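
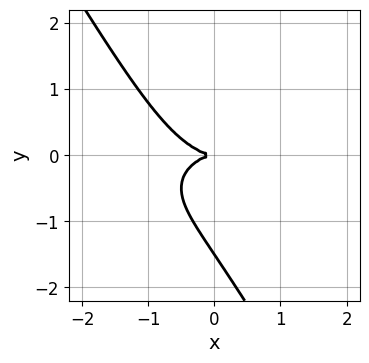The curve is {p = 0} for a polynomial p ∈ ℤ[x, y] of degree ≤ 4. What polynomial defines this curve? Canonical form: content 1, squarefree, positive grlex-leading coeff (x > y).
1. Degree: the shape is more complex than any degree-2 curve, so deg p = 3.
2. Observable constraints: it crosses the x-axis at the gridline x = 0; it meets the y-axis at y = 0 (among the integer gridlines).
3. Assembling these constraints gives the stated polynomial.

x^3 + 3*x*y^2 + 2*y^3 + 3*y^2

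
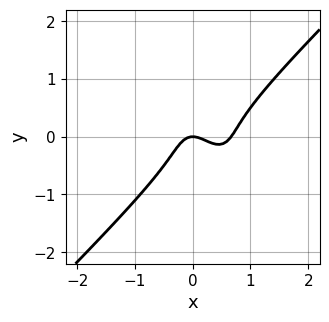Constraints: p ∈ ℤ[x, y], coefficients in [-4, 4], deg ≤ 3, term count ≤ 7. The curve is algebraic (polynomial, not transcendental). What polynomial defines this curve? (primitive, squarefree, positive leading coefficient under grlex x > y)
First, the degree is 3 — no degree-2 curve has this shape.
Next, from the axis intercepts and sections: one y-axis crossing is at y = 0; it meets the x-axis at x = 0 (among the integer gridlines).
Finally, fitting integer coefficients to these (and the overall shape) gives p.

3*x^3 - x*y^2 - 2*y^3 - 2*x^2 - y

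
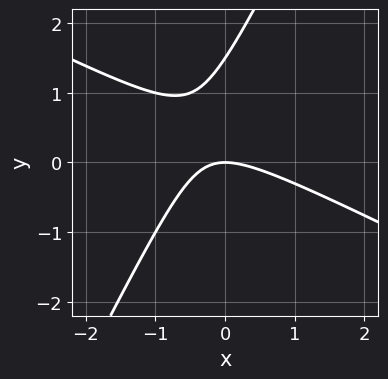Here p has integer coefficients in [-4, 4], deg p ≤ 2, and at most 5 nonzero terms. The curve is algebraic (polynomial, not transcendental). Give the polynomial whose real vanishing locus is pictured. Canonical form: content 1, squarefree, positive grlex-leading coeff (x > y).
2*x^2 + 3*x*y - 2*y^2 + 3*y

1. Degree: no degree-1 curve has this shape, so deg p = 2.
2. From the axis intercepts and sections: it crosses the x-axis at the gridline x = 0; it meets the y-axis at y = 0 (among the integer gridlines).
3. Solving for integer coefficients yields p as stated.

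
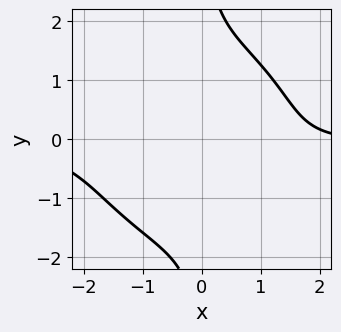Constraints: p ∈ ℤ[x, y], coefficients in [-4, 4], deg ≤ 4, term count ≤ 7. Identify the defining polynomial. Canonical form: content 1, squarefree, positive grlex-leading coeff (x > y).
x^3*y + x*y^3 - x*y + x - 3

(a) The degree is 4 — the shape is more complex than any degree-3 curve.
(b) Reading off the gridlines: no x-intercept at any integer in the box; no y-intercept at any integer in the box.
(c) Putting this together gives p.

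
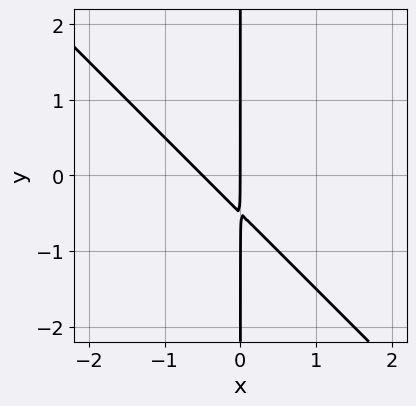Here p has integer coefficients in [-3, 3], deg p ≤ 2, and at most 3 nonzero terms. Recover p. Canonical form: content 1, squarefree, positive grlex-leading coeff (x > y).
First, the degree is 2 — no degree-1 curve has this shape.
Next, from the axis intercepts and sections: every point of the y-axis in the box is on the curve; it crosses the x-axis at the gridline x = 0.
Finally, assembling these constraints gives the stated polynomial.

2*x^2 + 2*x*y + x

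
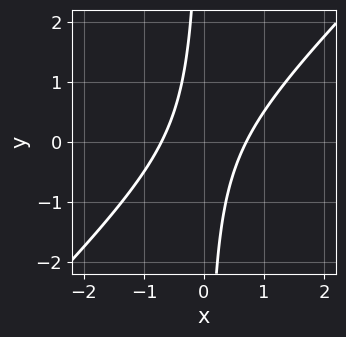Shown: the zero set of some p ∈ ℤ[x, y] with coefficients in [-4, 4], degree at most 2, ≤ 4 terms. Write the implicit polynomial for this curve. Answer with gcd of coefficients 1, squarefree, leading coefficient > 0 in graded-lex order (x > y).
2*x^2 - 2*x*y - 1

(a) The degree is 2 — a generic line meets the curve in up to 2 points.
(b) Checking where it meets the axes: no y-intercept at any integer in the box.
(c) Putting this together gives p.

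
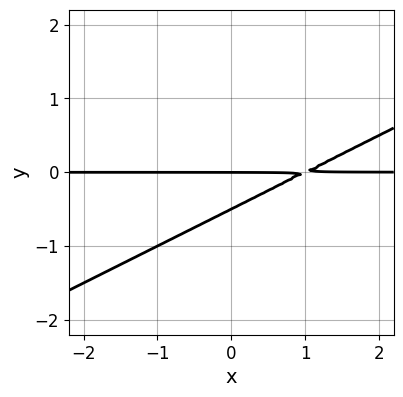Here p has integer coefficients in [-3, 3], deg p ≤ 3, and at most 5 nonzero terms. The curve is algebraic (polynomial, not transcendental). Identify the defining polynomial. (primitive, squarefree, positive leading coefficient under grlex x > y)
First, the degree is 2 — the shape is more complex than any degree-1 curve.
Then, from the axis intercepts and sections: every point of the x-axis in the box is on the curve; it meets the y-axis at y = 0 (among the integer gridlines).
Finally, putting this together gives p.

x*y - 2*y^2 - y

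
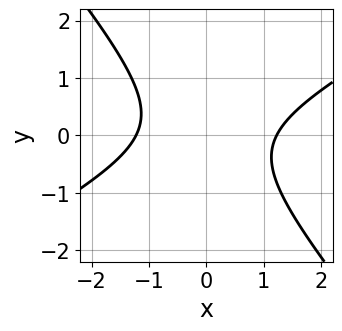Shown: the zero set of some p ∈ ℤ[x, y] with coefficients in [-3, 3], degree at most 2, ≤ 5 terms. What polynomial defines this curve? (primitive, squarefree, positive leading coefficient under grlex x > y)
2*x^2 - 2*x*y - 3*y^2 - 3

The degree is 2 — the shape is more complex than any degree-1 curve.
Reading off the gridlines: no y-intercept at any integer in the box.
Assembling these constraints gives the stated polynomial.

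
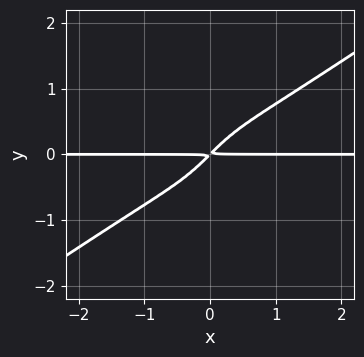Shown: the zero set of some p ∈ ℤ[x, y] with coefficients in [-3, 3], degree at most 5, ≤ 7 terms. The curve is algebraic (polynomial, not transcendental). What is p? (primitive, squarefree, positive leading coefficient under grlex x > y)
1. Degree: no degree-3 curve has this shape, so deg p = 4.
2. Reading off the gridlines: the visible x-axis segment lies entirely on the curve.
3. Putting this together gives p.

2*x^3*y - 3*x*y^3 - 2*y^4 + 3*x*y - 3*y^2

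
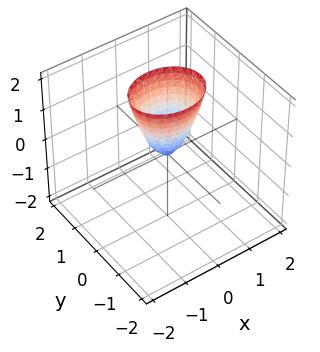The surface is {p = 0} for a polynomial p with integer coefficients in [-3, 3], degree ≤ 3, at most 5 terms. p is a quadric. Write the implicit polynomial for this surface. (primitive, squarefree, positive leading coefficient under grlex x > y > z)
(a) deg p = 2. A paraboloid; a quadric.
(b) Symmetries: the y ↦ −y reflection is a symmetry, so y appears only in even powers; the x ↦ −x reflection is a symmetry, so x appears only in even powers.
(c) From the axis intercepts and sections: it meets the y-axis at y = 0 (among the integer gridlines); one z-axis crossing is at z = 0; it crosses the x-axis at the gridline x = 0.
(d) These observations pin down the coefficients.

2*x^2 + 3*y^2 - z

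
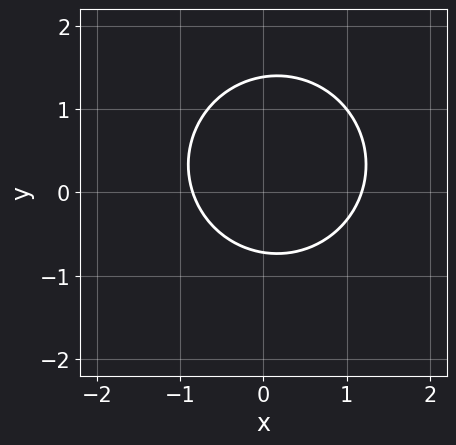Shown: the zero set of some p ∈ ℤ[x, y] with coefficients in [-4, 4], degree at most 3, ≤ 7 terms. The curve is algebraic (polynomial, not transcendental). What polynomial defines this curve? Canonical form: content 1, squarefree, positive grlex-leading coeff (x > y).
3*x^2 + 3*y^2 - x - 2*y - 3

1. The degree is 2 — a generic line meets the curve in up to 2 points.
2. Putting this together gives p.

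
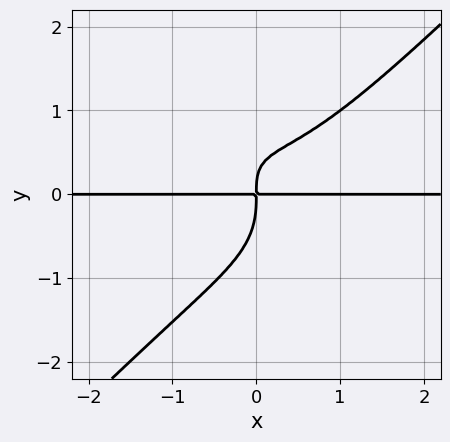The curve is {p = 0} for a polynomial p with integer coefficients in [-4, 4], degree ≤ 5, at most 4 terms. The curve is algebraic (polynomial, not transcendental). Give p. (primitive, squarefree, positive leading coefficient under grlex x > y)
x^3*y - y^4 - x*y^2 + x*y

1. deg p = 4. No degree-3 curve has this shape.
2. Reading off the gridlines: every point of the x-axis in the box is on the curve.
3. Assembling these constraints gives the stated polynomial.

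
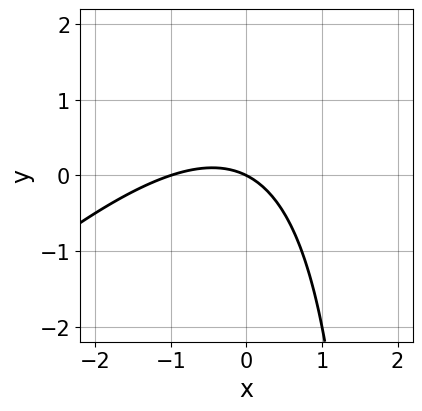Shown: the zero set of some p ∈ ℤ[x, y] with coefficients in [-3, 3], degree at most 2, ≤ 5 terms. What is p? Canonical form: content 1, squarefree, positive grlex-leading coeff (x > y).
x^2 - x*y + x + 2*y

First, the degree is 2 — no degree-1 curve has this shape.
Next, against the integer gridlines: among the integer gridlines, it crosses the x-axis at x ∈ {-1, 0}; it meets the y-axis at y = 0 (among the integer gridlines).
Finally, solving for integer coefficients yields p as stated.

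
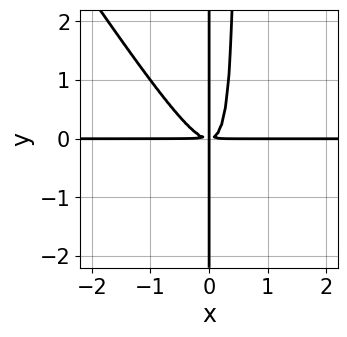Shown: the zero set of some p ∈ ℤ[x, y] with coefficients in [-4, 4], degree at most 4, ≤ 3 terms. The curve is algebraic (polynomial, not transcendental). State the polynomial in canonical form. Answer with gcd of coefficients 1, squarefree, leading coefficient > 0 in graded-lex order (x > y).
3*x^3*y + 2*x^2*y^2 - x*y^2

The degree is 4 — no degree-3 curve has this shape.
Against the integer gridlines: the visible x-axis segment lies entirely on the curve; every point of the y-axis in the box is on the curve.
Putting this together gives p.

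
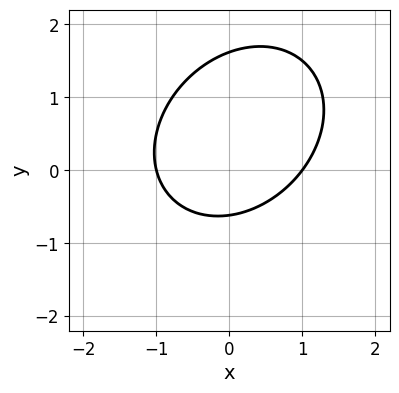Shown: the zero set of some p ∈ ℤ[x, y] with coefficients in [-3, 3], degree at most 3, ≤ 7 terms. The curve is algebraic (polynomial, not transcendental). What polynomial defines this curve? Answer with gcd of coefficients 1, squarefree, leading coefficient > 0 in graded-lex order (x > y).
2*x^2 - x*y + 2*y^2 - 2*y - 2

Degree: a generic line meets the curve in up to 2 points, so deg p = 2.
From the visible intercepts: among the integer gridlines, it crosses the x-axis at x ∈ {-1, 1}.
These observations pin down the coefficients.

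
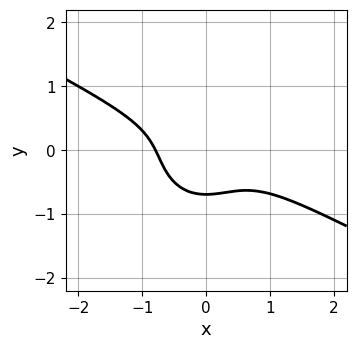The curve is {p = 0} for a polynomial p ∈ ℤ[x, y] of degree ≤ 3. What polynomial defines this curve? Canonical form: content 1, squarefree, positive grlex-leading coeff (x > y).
2*x^3 + 3*x^2*y + 3*y^3 + 1

First, deg p = 3.
Finally, the integer polynomial consistent with all of this is the stated p.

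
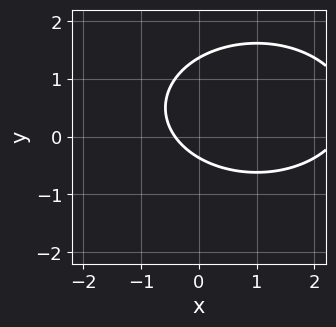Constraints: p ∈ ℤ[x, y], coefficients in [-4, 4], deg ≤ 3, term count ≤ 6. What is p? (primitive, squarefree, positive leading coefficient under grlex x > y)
x^2 + 2*y^2 - 2*x - 2*y - 1

deg p = 2. A generic line meets the curve in up to 2 points.
Solving for integer coefficients yields p as stated.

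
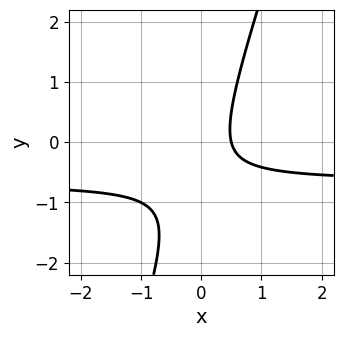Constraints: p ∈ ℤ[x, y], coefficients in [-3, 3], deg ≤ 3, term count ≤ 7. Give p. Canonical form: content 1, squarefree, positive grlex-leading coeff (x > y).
(a) deg p = 2.
(b) Against the integer gridlines: it misses every integer gridline on the y-axis.
(c) Solving for integer coefficients yields p as stated.

3*x*y - y^2 + 2*x - y - 1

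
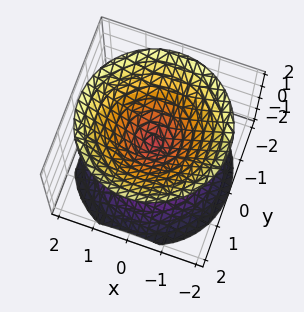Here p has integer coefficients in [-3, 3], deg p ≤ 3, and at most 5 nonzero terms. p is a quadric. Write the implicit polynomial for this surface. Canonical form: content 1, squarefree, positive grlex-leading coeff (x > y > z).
First, there are 2 components. They look like related sheets of one shape, so recover p as a whole.
Next, deg p = 2. Two nappes meeting at a single point; a quadric.
Then, by symmetry, the surface is invariant under rotation about z: p = q(x² + y², z); the z ↦ −z reflection is a symmetry, so z appears only in even powers.
Then, observable constraints: it crosses the y-axis at the gridline y = 0; it crosses the z-axis at the gridline z = 0; a circular section at z = -1 has radius exactly 1.
Finally, these observations pin down the coefficients.

x^2 + y^2 - z^2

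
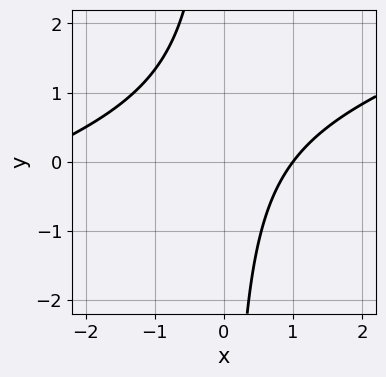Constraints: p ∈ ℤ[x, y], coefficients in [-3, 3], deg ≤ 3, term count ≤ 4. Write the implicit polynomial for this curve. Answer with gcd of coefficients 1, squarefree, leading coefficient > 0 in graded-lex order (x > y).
1. deg p = 2. No degree-1 curve has this shape.
2. Against the integer gridlines: the curve avoids every integer y-axis point in the box; one x-axis crossing is at x = 1.
3. Assembling these constraints gives the stated polynomial.

x^2 - 3*x*y + 2*x - 3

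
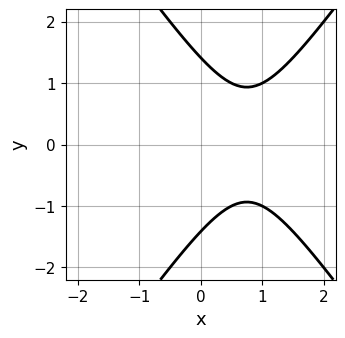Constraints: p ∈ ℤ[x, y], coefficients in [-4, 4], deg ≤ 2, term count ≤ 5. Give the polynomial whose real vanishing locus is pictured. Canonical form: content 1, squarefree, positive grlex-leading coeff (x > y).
1. Degree: no degree-1 curve has this shape, so deg p = 2.
2. Symmetries: mirror symmetry y ↦ −y ⇒ only even powers of y.
3. From the axis intercepts and sections: the curve avoids every integer x-axis point in the box.
4. Fitting integer coefficients to these (and the overall shape) gives p.

2*x^2 - y^2 - 3*x + 2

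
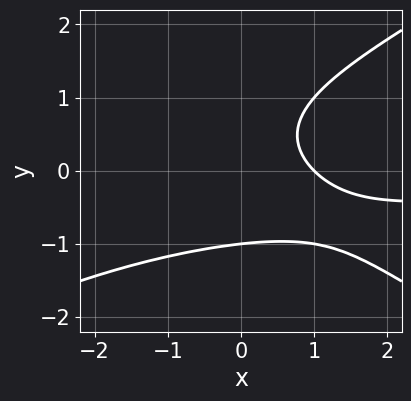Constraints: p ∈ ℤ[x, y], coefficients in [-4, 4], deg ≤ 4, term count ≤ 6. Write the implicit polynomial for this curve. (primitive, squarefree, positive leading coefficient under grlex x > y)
x^2*y - 3*y^3 + 2*x*y + 3*x - 3

1. Degree: no degree-2 curve has this shape, so deg p = 3.
2. From the axis intercepts and sections: one x-axis crossing is at x = 1; it crosses the y-axis at the gridline y = -1.
3. Fitting integer coefficients to these (and the overall shape) gives p.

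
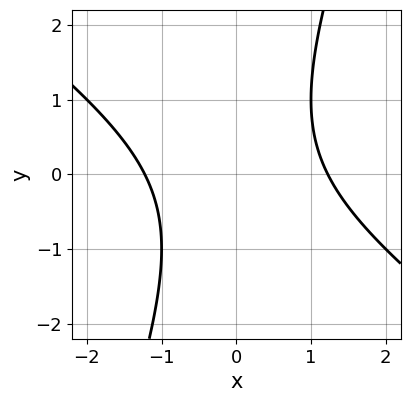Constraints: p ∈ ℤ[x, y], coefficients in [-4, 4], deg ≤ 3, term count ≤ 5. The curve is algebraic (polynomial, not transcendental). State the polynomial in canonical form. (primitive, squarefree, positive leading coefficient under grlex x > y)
2*x^2 + 2*x*y - y^2 - 3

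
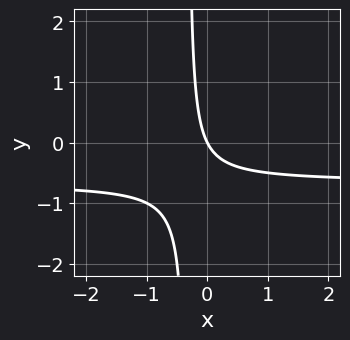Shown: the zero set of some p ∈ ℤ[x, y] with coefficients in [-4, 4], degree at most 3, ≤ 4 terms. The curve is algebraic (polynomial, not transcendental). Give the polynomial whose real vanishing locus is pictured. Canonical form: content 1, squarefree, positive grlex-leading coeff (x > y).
1. deg p = 2.
2. Checking where it meets the axes: it meets the x-axis at x = 0 (among the integer gridlines); one y-axis crossing is at y = 0.
3. Assembling these constraints gives the stated polynomial.

3*x*y + 2*x + y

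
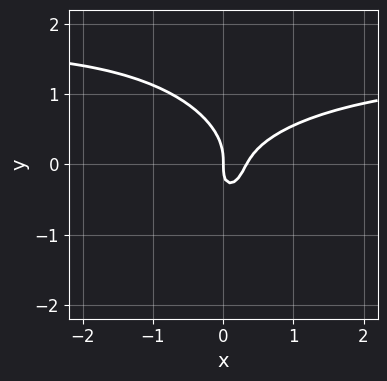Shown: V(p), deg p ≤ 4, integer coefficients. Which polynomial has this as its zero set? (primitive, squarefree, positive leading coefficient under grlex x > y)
2*x^2*y + 2*y^3 - 3*x^2 + x*y + x

Degree: no degree-2 curve has this shape, so deg p = 3.
Checking where it meets the axes: one x-axis crossing is at x = 0; it crosses the y-axis at the gridline y = 0.
These observations pin down the coefficients.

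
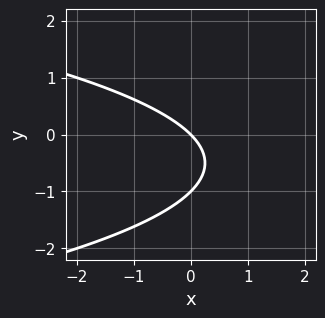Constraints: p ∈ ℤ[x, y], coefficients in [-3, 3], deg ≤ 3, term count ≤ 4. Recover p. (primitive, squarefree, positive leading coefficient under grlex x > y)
The degree is 2 — no degree-1 curve has this shape.
From the axis intercepts and sections: it meets the x-axis at x = 0 (among the integer gridlines); the y-axis gridline crossings are at y ∈ {-1, 0}.
Solving for integer coefficients yields p as stated.

y^2 + x + y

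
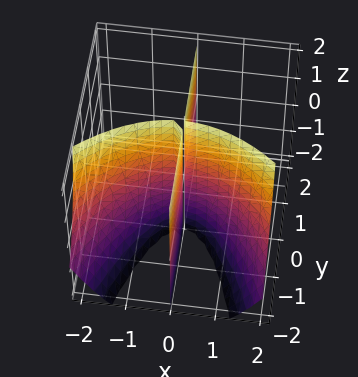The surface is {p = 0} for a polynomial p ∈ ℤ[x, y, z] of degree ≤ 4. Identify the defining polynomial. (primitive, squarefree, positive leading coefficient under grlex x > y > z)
(a) The picture has 2 separate pieces. They look like related sheets of one shape, so recover p as a whole.
(b) deg p = 3. A generic line meets the surface in up to 3 points.
(c) Against the integer gridlines: every point of the y-axis in the box is on the surface; every point of the z-axis in the box is on the surface; one x-axis crossing is at x = 0.
(d) Matching integer coefficients to the picture gives p.

x^3 + x*y*z + 3*x*y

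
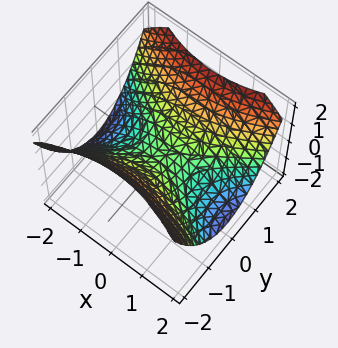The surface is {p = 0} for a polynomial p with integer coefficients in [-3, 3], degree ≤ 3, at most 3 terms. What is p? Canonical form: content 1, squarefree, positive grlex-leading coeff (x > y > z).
(a) deg p = 2. A hyperbolic paraboloid; a quadric.
(b) Symmetries: mirror symmetry y ↦ −y ⇒ only even powers of y; mirror symmetry x ↦ −x ⇒ only even powers of x.
(c) Reading off the gridlines: it meets the y-axis at y = 0 (among the integer gridlines); one x-axis crossing is at x = 0; one z-axis crossing is at z = 0.
(d) Matching integer coefficients to the picture gives p.

x^2 - 2*y^2 + 3*z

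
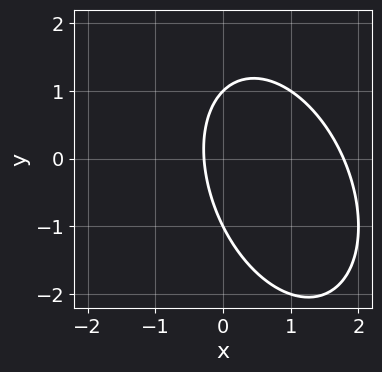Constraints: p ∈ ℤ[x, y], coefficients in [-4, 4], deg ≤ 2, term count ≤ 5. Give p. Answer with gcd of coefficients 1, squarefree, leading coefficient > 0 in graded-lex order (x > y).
deg p = 2.
Observable constraints: among the integer gridlines, it crosses the y-axis at y ∈ {-1, 1}.
Solving for integer coefficients yields p as stated.

2*x^2 + x*y + y^2 - 3*x - 1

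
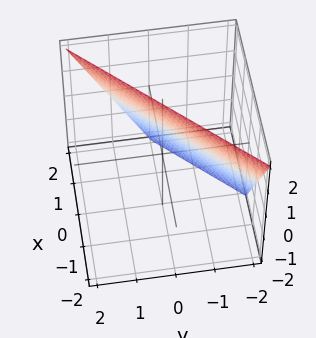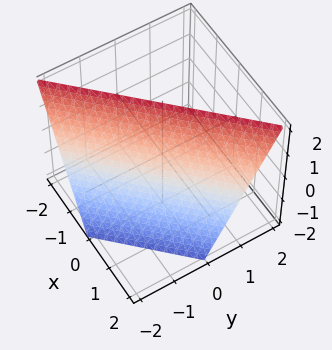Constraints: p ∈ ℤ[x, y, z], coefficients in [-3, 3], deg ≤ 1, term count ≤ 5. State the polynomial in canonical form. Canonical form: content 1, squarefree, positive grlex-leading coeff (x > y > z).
2*x - 2*y + z - 2

First, degree: every cross-section is a straight line — this is a plane, so deg p = 1.
Next, against the integer gridlines: it meets the x-axis at x = 1 (among the integer gridlines); it meets the z-axis at z = 2 (among the integer gridlines); it meets the y-axis at y = -1 (among the integer gridlines).
Finally, putting this together gives p.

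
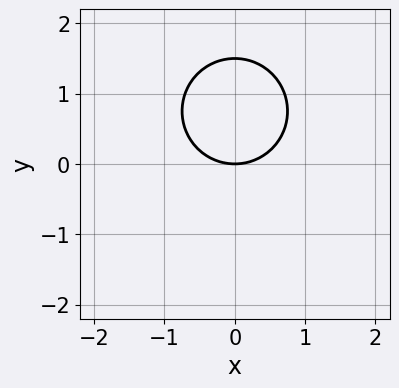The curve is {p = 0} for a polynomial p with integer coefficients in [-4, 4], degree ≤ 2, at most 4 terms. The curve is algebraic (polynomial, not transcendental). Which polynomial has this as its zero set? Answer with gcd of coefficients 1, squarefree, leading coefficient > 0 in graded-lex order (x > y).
2*x^2 + 2*y^2 - 3*y

1. Degree: no degree-1 curve has this shape, so deg p = 2.
2. Symmetries: it's symmetric under x → −x, forcing even powers of x.
3. From the axis intercepts and sections: it crosses the x-axis at the gridline x = 0; it meets the y-axis at y = 0 (among the integer gridlines).
4. Fitting integer coefficients to these (and the overall shape) gives p.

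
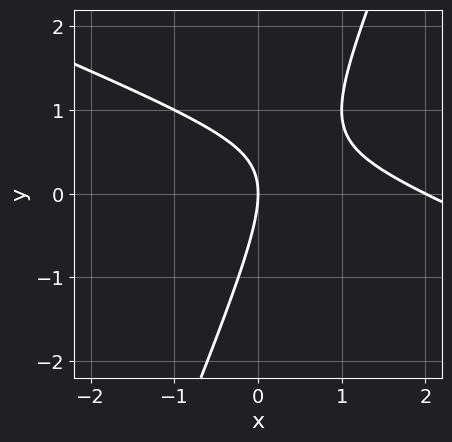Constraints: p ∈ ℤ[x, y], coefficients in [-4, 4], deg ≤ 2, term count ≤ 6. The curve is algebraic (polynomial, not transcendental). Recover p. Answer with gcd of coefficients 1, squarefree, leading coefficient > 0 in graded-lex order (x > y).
x^2 + 2*x*y - y^2 - 2*x

(a) The degree is 2 — a generic line meets the curve in up to 2 points.
(b) Against the integer gridlines: it meets the y-axis at y = 0 (among the integer gridlines); the x-axis gridline crossings are at x ∈ {0, 2}.
(c) These observations pin down the coefficients.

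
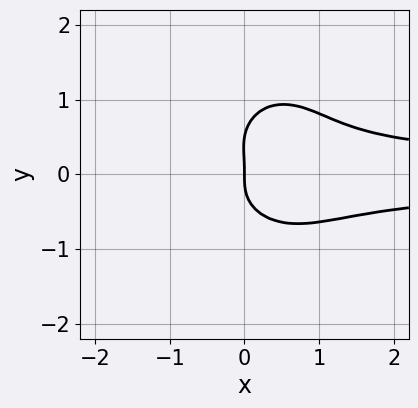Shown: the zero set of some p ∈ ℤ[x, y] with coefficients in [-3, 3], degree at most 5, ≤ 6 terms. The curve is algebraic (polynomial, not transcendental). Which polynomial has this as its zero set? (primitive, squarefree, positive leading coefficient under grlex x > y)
The degree is 4 — no degree-3 curve has this shape.
Against the integer gridlines: it meets the x-axis at x = 0 (among the integer gridlines); one y-axis crossing is at y = 0.
Fitting integer coefficients to these (and the overall shape) gives p.

3*x^2*y^2 + 2*y^4 - 2*x*y^2 - y^3 - x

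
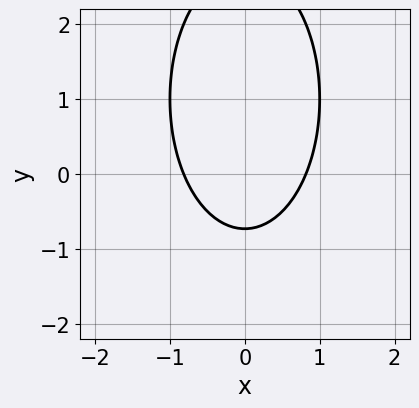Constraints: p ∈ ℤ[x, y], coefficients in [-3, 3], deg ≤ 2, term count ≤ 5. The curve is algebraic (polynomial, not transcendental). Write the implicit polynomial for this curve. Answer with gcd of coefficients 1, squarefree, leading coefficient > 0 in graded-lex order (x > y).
3*x^2 + y^2 - 2*y - 2

First, degree: no degree-1 curve has this shape, so deg p = 2.
Next, symmetries: the x ↦ −x reflection is a symmetry, so x appears only in even powers.
Finally, solving for integer coefficients yields p as stated.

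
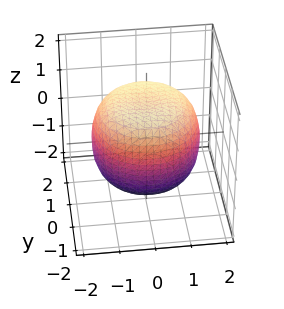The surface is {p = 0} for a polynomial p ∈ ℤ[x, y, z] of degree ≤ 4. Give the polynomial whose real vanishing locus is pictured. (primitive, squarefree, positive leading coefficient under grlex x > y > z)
x^4 + 2*x^2*y^2 + y^4 - x^2 - y^2 + 2*z^2 - 3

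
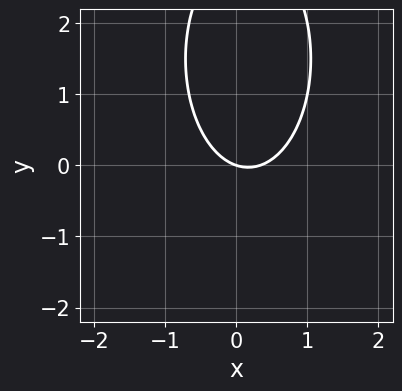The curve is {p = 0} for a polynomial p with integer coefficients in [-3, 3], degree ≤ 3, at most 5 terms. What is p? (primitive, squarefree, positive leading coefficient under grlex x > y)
3*x^2 + y^2 - x - 3*y

deg p = 2. A generic line meets the curve in up to 2 points.
From the axis intercepts and sections: it meets the y-axis at y = 0 (among the integer gridlines); one x-axis crossing is at x = 0.
Matching integer coefficients to the picture gives p.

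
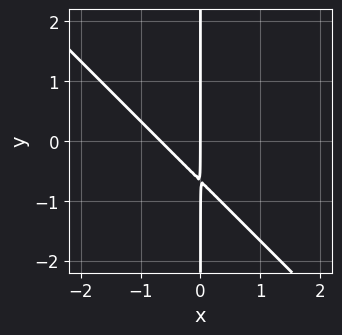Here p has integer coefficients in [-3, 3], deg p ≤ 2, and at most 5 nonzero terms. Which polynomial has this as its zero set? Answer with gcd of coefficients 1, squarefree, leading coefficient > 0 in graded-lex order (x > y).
Degree: a generic line meets the curve in up to 2 points, so deg p = 2.
Checking where it meets the axes: it meets the x-axis at x = 0 (among the integer gridlines); the visible y-axis segment lies entirely on the curve.
Solving for integer coefficients yields p as stated.

3*x^2 + 3*x*y + 2*x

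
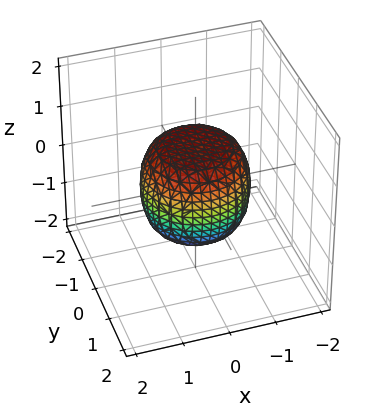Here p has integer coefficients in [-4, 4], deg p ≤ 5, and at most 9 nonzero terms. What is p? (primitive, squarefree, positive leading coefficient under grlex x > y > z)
First, deg p = 4.
Next, symmetries: every cross-section ⟂ z is a circle, so x, y appear only via x² + y².
Then, from the axis intercepts and sections: among the integer gridlines, it crosses the z-axis at z ∈ {-1, 1}; a circular section at z = 0 has radius between 1 and 2.
Finally, the integer polynomial consistent with all of this is the stated p.

2*x^4 + 4*x^2*y^2 + 2*y^4 - x^2 - y^2 + 2*z^2 - 2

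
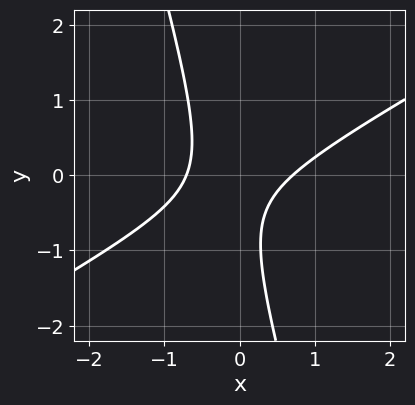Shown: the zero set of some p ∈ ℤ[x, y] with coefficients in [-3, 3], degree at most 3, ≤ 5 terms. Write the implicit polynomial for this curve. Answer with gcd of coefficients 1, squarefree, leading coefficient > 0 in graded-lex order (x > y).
(a) deg p = 2.
(b) Observable constraints: no y-intercept at any integer in the box.
(c) Putting this together gives p.

2*x^2 - 3*x*y - y^2 - y - 1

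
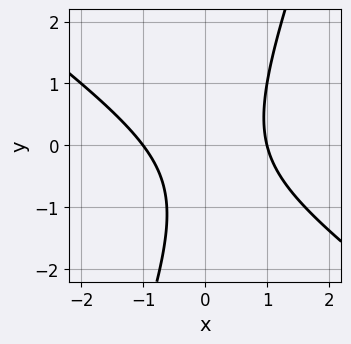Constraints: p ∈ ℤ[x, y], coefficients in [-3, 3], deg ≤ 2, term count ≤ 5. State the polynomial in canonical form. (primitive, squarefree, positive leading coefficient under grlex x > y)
First, deg p = 2. No degree-1 curve has this shape.
Then, from the axis intercepts and sections: among the integer gridlines, it crosses the x-axis at x ∈ {-1, 1}; it misses every integer gridline on the y-axis.
Finally, solving for integer coefficients yields p as stated.

2*x^2 + 2*x*y - y^2 - y - 2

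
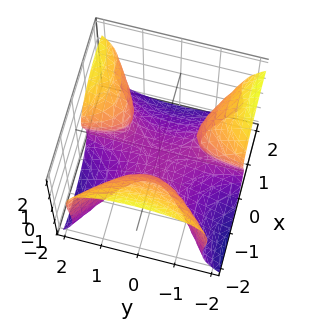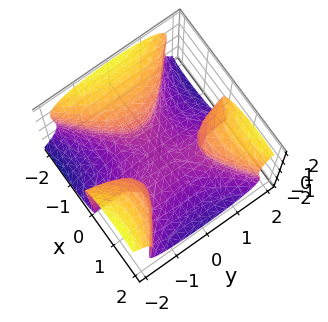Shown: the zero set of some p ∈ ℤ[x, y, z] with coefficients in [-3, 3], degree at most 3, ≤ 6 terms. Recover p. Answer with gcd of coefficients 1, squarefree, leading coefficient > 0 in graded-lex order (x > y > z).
(a) Degree: no degree-2 surface has this shape, so deg p = 3.
(b) Observable constraints: it misses every integer gridline on the y-axis.
(c) Fitting integer coefficients to these (and the overall shape) gives p.

2*x^3 - 3*x*y^2 - y^2*z + 3*z^3 + 1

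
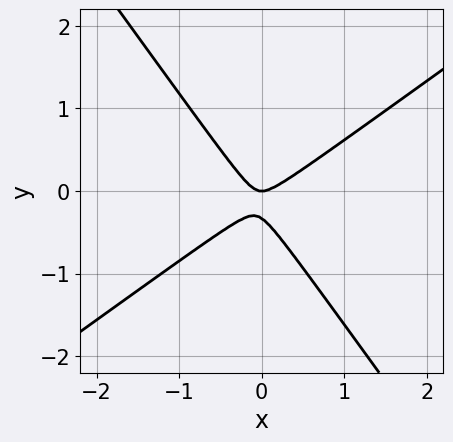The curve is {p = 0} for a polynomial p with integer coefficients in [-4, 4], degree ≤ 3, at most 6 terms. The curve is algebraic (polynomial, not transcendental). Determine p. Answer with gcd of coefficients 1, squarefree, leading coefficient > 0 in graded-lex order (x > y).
3*x^2 - 2*x*y - 3*y^2 - y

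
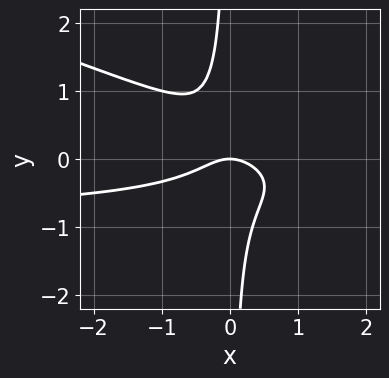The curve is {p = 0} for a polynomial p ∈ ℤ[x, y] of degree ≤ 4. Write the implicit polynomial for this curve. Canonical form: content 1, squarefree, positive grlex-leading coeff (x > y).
x^2*y + 3*x*y^2 + x^2 + y

First, degree: a generic line meets the curve in up to 3 points, so deg p = 3.
Next, against the integer gridlines: one y-axis crossing is at y = 0; it meets the x-axis at x = 0 (among the integer gridlines).
Finally, putting this together gives p.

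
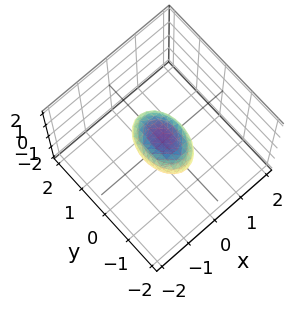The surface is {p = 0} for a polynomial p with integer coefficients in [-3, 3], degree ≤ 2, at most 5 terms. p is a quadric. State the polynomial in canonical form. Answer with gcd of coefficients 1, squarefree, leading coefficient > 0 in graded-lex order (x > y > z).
1. deg p = 2. Bounded and convex; a quadric.
2. Symmetries: it's symmetric under z → −z, forcing even powers of z; it's symmetric under y → −y, forcing even powers of y; it's symmetric under x → −x, forcing even powers of x.
3. Observable constraints: among the integer gridlines, it crosses the y-axis at y ∈ {-1, 1}.
4. The integer polynomial consistent with all of this is the stated p.

2*x^2 + y^2 + 2*z^2 - 1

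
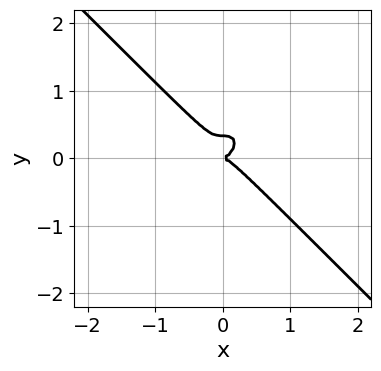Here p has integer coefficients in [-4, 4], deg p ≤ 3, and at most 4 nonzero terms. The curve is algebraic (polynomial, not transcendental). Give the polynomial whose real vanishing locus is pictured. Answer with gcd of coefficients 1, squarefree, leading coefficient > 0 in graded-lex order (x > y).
(a) deg p = 3. No degree-2 curve has this shape.
(b) From the visible intercepts: it meets the y-axis at y = 0 (among the integer gridlines); one x-axis crossing is at x = 0.
(c) Matching integer coefficients to the picture gives p.

3*x^3 + 3*y^3 - y^2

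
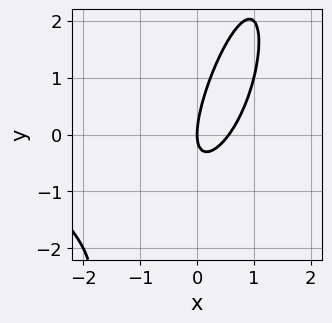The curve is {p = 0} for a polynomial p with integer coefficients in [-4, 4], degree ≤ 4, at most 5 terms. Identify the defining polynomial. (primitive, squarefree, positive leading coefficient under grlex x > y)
x^3 + 3*x^2 - 3*x*y + y^2 - 2*x

1. Degree: a generic line meets the curve in up to 3 points, so deg p = 3.
2. From the axis intercepts and sections: it crosses the y-axis at the gridline y = 0; it crosses the x-axis at the gridline x = 0.
3. Matching integer coefficients to the picture gives p.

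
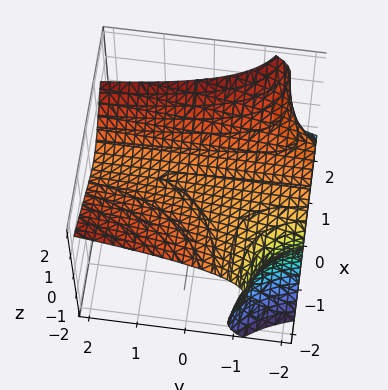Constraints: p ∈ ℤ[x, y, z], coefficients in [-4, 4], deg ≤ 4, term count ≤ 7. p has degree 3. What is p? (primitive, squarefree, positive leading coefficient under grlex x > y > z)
(a) Degree: no degree-2 surface has this shape, so deg p = 3.
(b) Checking where it meets the axes: the surface avoids every integer y-axis point in the box; no x-intercept at any integer in the box; it meets the z-axis at z = 1 (among the integer gridlines).
(c) These observations pin down the coefficients.

x^2*y + x*z^2 - z^3 + x^2 + 1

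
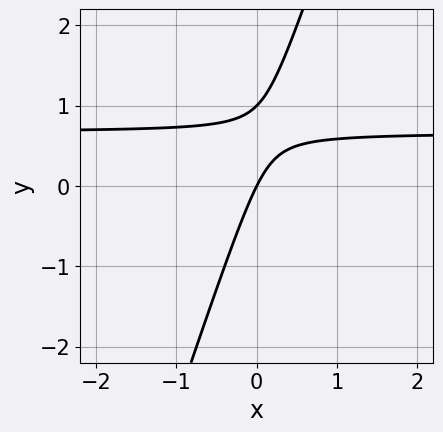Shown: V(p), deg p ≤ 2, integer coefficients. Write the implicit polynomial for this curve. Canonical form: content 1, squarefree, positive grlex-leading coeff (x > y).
The degree is 2 — a generic line meets the curve in up to 2 points.
Observable constraints: the y-axis gridline crossings are at y ∈ {0, 1}; it crosses the x-axis at the gridline x = 0.
Fitting integer coefficients to these (and the overall shape) gives p.

3*x*y - y^2 - 2*x + y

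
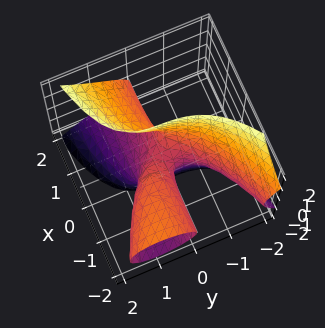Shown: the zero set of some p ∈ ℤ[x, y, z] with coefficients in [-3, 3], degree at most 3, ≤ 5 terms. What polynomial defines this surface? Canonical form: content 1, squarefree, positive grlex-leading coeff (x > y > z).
The degree is 3 — a generic line meets the surface in up to 3 points.
Observable constraints: the visible x-axis segment lies entirely on the surface; one z-axis crossing is at z = 0; it crosses the y-axis at the gridline y = 0.
Together with the visible shape, these determine p as stated.

3*x*z^2 - 2*y^3 - 3*x*y - z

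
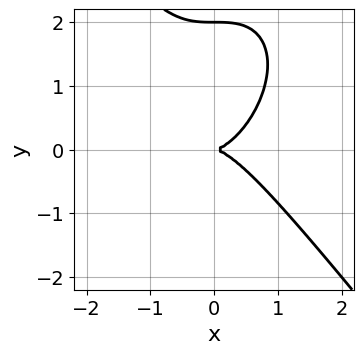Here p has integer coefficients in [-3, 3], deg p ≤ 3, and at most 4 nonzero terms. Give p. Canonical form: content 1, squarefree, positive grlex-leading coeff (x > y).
1. Degree: no degree-2 curve has this shape, so deg p = 3.
2. Against the integer gridlines: among the integer gridlines, it crosses the y-axis at y ∈ {0, 2}; it meets the x-axis at x = 0 (among the integer gridlines).
3. These observations pin down the coefficients.

2*x^3 + y^3 - 2*y^2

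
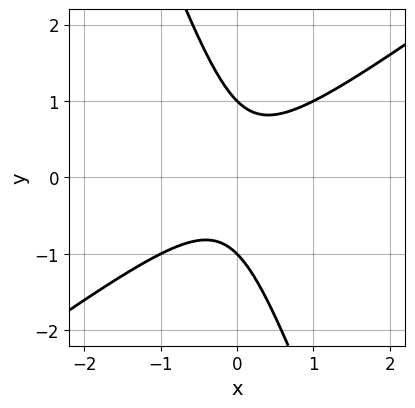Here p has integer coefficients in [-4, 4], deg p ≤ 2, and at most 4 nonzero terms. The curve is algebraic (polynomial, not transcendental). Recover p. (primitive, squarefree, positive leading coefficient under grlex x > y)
(a) The degree is 2 — the shape is more complex than any degree-1 curve.
(b) Checking where it meets the axes: no x-intercept at any integer in the box; the y-axis gridline crossings are at y ∈ {-1, 1}.
(c) Together with the visible shape, these determine p as stated.

2*x^2 - 2*x*y - y^2 + 1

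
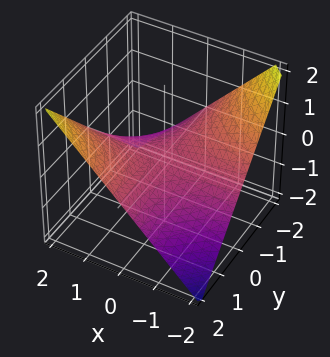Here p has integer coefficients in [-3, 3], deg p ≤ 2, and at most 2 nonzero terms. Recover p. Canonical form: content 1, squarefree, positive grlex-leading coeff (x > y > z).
x*y - 2*z

First, deg p = 2. A hyperbolic paraboloid; a quadric.
Next, from the axis intercepts and sections: the visible x-axis segment lies entirely on the surface; it crosses the z-axis at the gridline z = 0.
Finally, putting this together gives p. Check: (0, -1, 0) on the y-axis lies on the surface, and p(0, -1, 0) = 0. ✓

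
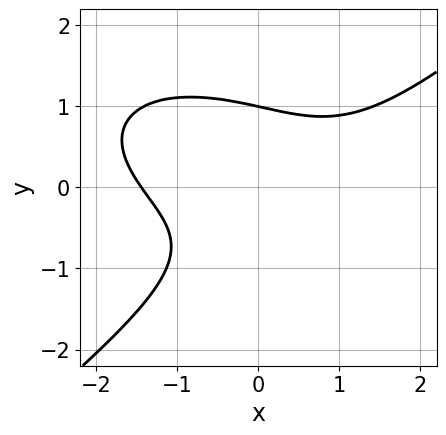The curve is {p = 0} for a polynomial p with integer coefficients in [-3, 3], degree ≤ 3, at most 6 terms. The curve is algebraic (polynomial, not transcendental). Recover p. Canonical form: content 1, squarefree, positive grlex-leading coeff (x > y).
x^3 + x*y^2 - 3*y^3 - 3*x*y + 3

The degree is 3 — the shape is more complex than any degree-2 curve.
Checking where it meets the axes: it meets the y-axis at y = 1 (among the integer gridlines).
These observations pin down the coefficients.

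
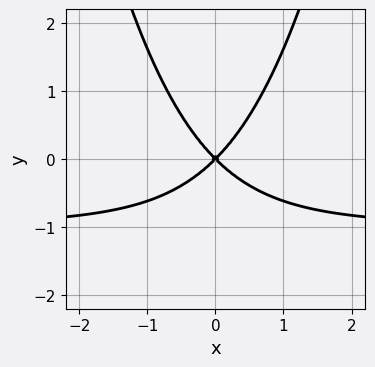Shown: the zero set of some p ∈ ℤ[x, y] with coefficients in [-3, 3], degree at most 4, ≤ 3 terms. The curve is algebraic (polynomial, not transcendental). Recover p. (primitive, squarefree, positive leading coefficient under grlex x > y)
x^2*y + x^2 - y^2

(a) The degree is 3 — the shape is more complex than any degree-2 curve.
(b) Symmetries: the x ↦ −x reflection is a symmetry, so x appears only in even powers.
(c) From the visible intercepts: it meets the x-axis at x = 0 (among the integer gridlines); one y-axis crossing is at y = 0.
(d) These observations pin down the coefficients.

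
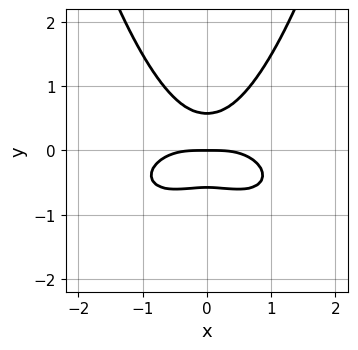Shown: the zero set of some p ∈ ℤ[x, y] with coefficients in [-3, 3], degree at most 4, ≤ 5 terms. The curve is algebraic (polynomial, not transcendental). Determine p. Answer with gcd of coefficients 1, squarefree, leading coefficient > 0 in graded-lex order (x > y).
x^4 + 2*x^2*y^2 + 2*x^2*y - 3*y^3 + y

First, degree: the shape is more complex than any degree-3 curve, so deg p = 4.
Then, symmetries: the x ↦ −x reflection is a symmetry, so x appears only in even powers.
Next, from the axis intercepts and sections: it meets the y-axis at y = 0 (among the integer gridlines); it crosses the x-axis at the gridline x = 0.
Finally, fitting integer coefficients to these (and the overall shape) gives p.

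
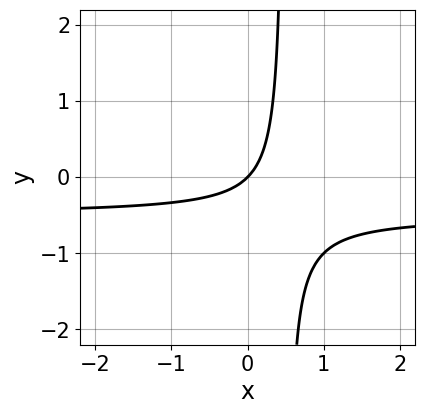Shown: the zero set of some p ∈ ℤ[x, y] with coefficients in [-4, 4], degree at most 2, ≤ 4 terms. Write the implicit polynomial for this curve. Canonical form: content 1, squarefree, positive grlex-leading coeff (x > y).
1. The degree is 2 — no degree-1 curve has this shape.
2. Observable constraints: it meets the y-axis at y = 0 (among the integer gridlines); it meets the x-axis at x = 0 (among the integer gridlines).
3. The integer polynomial consistent with all of this is the stated p.

2*x*y + x - y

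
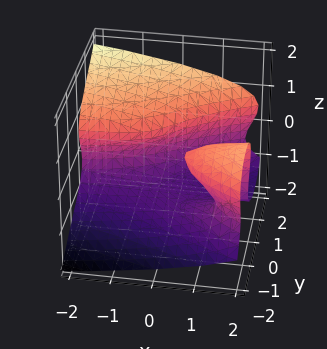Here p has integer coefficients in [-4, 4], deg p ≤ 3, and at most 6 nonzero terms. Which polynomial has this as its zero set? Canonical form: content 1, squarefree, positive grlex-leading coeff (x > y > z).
y^3 - 3*z^3 - 2*x*y + 2*z - 1

1. deg p = 3. The shape is more complex than any degree-2 surface.
2. Reading off the gridlines: no x-intercept at any integer in the box; it meets the z-axis at z = -1 (among the integer gridlines).
3. Matching integer coefficients to the picture gives p. Check: (0, 1, 0) on the y-axis lies on the surface, and p(0, 1, 0) = 0. ✓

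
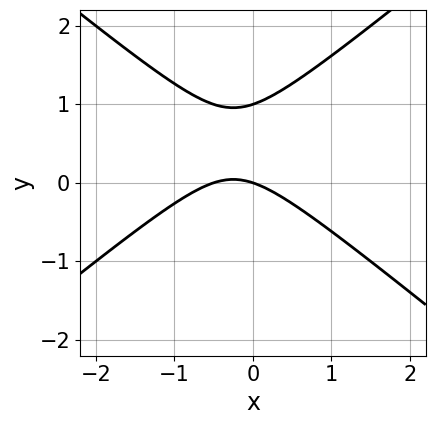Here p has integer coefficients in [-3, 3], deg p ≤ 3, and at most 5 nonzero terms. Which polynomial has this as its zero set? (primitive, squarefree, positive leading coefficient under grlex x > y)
First, degree: the shape is more complex than any degree-1 curve, so deg p = 2.
Then, checking where it meets the axes: it meets the x-axis at x = 0 (among the integer gridlines); the y-axis gridline crossings are at y ∈ {0, 1}.
Finally, solving for integer coefficients yields p as stated.

2*x^2 - 3*y^2 + x + 3*y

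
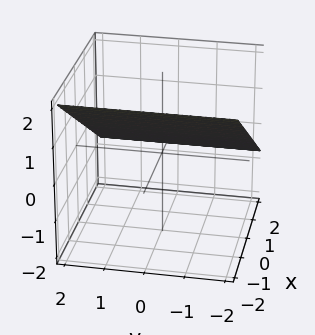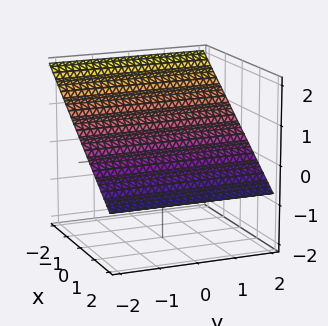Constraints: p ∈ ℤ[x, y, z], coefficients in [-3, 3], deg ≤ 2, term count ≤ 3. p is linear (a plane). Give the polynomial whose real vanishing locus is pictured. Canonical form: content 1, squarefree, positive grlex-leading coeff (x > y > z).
2*x + 3*z - 2

1. The degree is 1 — every cross-section is a straight line — this is a plane.
2. Checking where it meets the axes: it misses every integer gridline on the y-axis; it crosses the x-axis at the gridline x = 1.
3. Solving for integer coefficients yields p as stated.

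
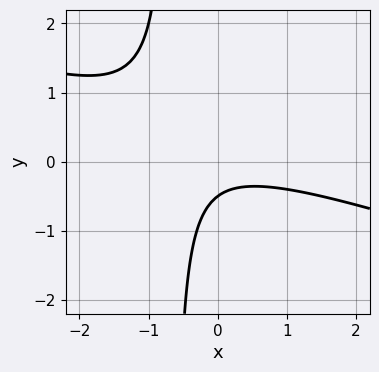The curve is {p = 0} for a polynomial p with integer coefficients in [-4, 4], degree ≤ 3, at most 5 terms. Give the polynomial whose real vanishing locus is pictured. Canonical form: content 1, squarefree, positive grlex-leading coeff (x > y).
x^2 + 3*x*y + 2*y + 1

First, the degree is 2 — a generic line meets the curve in up to 2 points.
Next, from the visible intercepts: no x-intercept at any integer in the box.
Finally, assembling these constraints gives the stated polynomial.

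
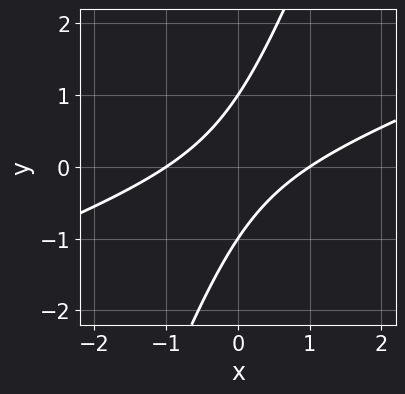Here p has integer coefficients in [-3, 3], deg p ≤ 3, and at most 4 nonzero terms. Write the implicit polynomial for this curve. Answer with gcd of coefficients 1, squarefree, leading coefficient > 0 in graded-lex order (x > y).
First, degree: no degree-1 curve has this shape, so deg p = 2.
Then, observable constraints: among the integer gridlines, it crosses the x-axis at x ∈ {-1, 1}; the y-axis gridline crossings are at y ∈ {-1, 1}.
Finally, fitting integer coefficients to these (and the overall shape) gives p.

x^2 - 3*x*y + y^2 - 1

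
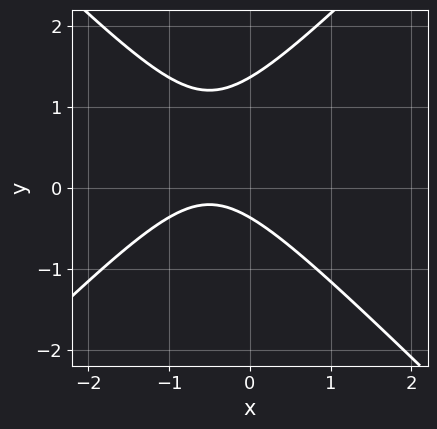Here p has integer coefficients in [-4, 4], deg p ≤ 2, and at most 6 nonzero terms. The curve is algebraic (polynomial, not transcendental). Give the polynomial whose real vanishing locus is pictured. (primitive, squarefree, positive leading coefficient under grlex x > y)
2*x^2 - 2*y^2 + 2*x + 2*y + 1

First, degree: the shape is more complex than any degree-1 curve, so deg p = 2.
Next, checking where it meets the axes: it misses every integer gridline on the x-axis.
Finally, these observations pin down the coefficients.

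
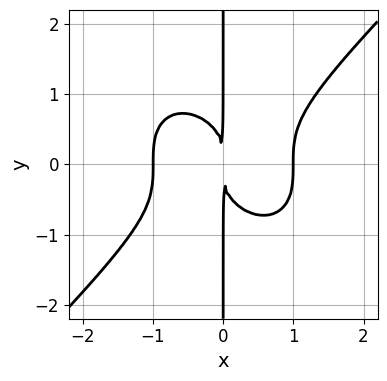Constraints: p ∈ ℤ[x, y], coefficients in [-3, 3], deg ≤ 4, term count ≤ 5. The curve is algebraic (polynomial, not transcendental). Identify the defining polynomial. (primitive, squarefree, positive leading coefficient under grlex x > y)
1. deg p = 4. A generic line meets the curve in up to 4 points.
2. Observable constraints: among the integer gridlines, it crosses the x-axis at x ∈ {-1, 1}; the visible y-axis segment lies entirely on the curve.
3. Putting this together gives p.

x^4 - x*y^3 - x^2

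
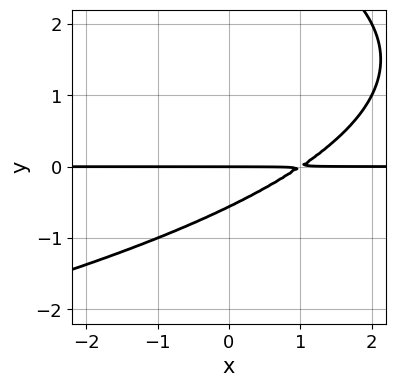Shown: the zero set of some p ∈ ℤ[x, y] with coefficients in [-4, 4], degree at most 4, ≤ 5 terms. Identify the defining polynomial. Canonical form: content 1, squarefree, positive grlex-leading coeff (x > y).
y^3 + 2*x*y - 3*y^2 - 2*y

1. deg p = 3.
2. Reading off the gridlines: the visible x-axis segment lies entirely on the curve; it crosses the y-axis at the gridline y = 0.
3. Putting this together gives p.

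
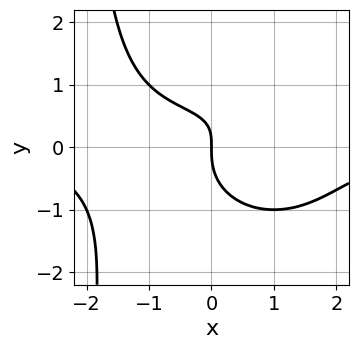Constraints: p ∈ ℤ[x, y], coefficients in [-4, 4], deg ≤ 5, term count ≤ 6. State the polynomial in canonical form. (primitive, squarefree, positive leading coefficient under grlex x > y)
First, the degree is 4 — no degree-3 curve has this shape.
Next, from the visible intercepts: it crosses the x-axis at the gridline x = 0; it crosses the y-axis at the gridline y = 0.
Finally, the integer polynomial consistent with all of this is the stated p.

x^3*y + x*y^3 + 2*y^3 - 2*x*y + 2*x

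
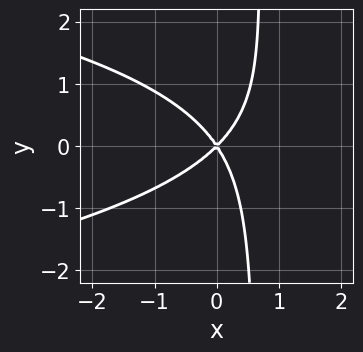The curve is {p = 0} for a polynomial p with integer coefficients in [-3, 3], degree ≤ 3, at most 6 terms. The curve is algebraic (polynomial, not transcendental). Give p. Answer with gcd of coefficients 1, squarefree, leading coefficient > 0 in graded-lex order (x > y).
3*x*y^2 + 3*x^2 - x*y - 2*y^2

1. deg p = 3. No degree-2 curve has this shape.
2. From the axis intercepts and sections: one y-axis crossing is at y = 0; one x-axis crossing is at x = 0.
3. The integer polynomial consistent with all of this is the stated p.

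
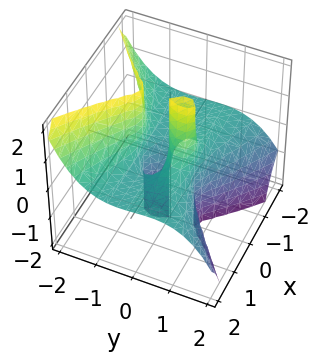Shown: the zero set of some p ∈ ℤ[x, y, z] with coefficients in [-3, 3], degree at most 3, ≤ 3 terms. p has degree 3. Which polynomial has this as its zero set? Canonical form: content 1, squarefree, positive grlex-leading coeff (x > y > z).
3*x^2*z + 2*y^3 - y

First, the degree is 3 — the shape is more complex than any degree-2 surface.
Next, against the integer gridlines: it meets the y-axis at y = 0 (among the integer gridlines); the visible z-axis segment lies entirely on the surface.
Finally, assembling these constraints gives the stated polynomial. Check: (-1, 0, 0) on the x-axis lies on the surface, and p(-1, 0, 0) = 0. ✓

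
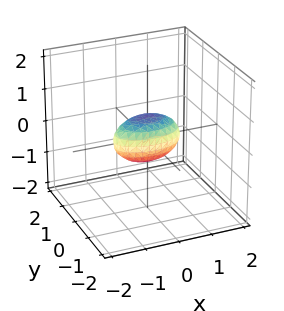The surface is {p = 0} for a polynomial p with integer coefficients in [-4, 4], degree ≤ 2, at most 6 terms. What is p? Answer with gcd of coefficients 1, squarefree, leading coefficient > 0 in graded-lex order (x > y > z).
x^2 + 3*y^2 + 2*z^2 - 1

1. Degree: a closed, bounded, convex surface; a quadric, so deg p = 2.
2. Symmetries: the y ↦ −y reflection is a symmetry, so y appears only in even powers; the z ↦ −z reflection is a symmetry, so z appears only in even powers; mirror symmetry x ↦ −x ⇒ only even powers of x.
3. Checking where it meets the axes: the x-axis gridline crossings are at x ∈ {-1, 1}.
4. Fitting integer coefficients to these (and the overall shape) gives p.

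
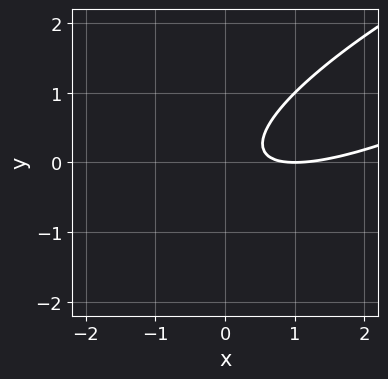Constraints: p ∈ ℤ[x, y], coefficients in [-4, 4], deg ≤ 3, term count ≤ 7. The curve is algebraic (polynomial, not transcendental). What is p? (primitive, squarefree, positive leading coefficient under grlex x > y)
First, the degree is 2 — no degree-1 curve has this shape.
Next, reading off the gridlines: it misses every integer gridline on the y-axis; it crosses the x-axis at the gridline x = 1.
Finally, these observations pin down the coefficients.

x^2 - 3*x*y + 3*y^2 - 2*x + 1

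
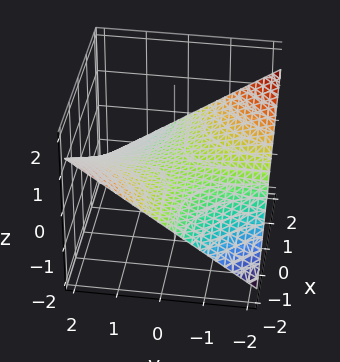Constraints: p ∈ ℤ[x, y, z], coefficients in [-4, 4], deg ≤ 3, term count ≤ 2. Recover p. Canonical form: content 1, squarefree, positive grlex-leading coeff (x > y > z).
x*y + 3*z

(a) deg p = 2.
(b) From the visible intercepts: every point of the y-axis in the box is on the surface; every point of the x-axis in the box is on the surface; one z-axis crossing is at z = 0.
(c) Solving for integer coefficients yields p as stated.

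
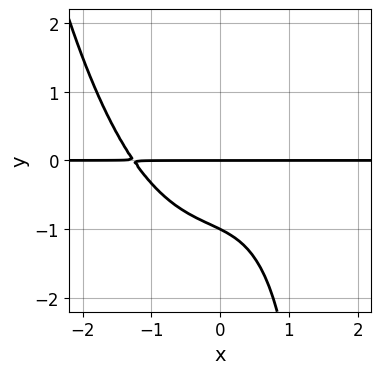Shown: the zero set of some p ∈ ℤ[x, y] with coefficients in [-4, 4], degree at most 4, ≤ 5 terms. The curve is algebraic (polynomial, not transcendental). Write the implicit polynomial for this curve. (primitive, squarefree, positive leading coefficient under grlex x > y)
x^3*y - x*y^2 + 2*y^2 + 2*y

1. The degree is 4 — no degree-3 curve has this shape.
2. From the axis intercepts and sections: every point of the x-axis in the box is on the curve; the y-axis gridline crossings are at y ∈ {-1, 0}.
3. Assembling these constraints gives the stated polynomial.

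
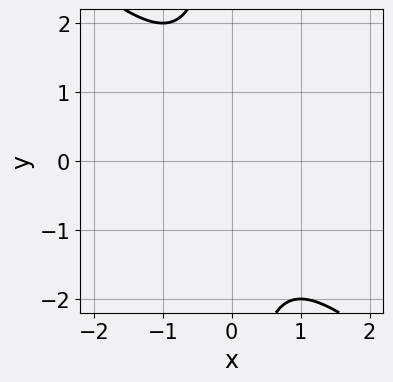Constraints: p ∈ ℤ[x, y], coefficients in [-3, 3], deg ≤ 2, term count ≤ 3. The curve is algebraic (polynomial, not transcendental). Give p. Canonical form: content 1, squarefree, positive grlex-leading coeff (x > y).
(a) The degree is 2 — the shape is more complex than any degree-1 curve.
(b) From the axis intercepts and sections: the curve avoids every integer x-axis point in the box; no y-intercept at any integer in the box.
(c) The integer polynomial consistent with all of this is the stated p.

x^2 + x*y + 1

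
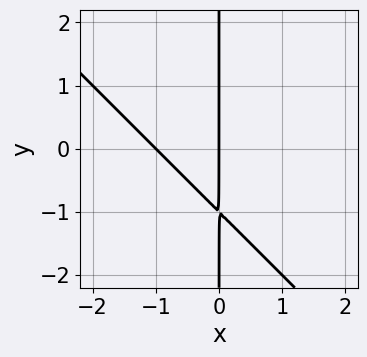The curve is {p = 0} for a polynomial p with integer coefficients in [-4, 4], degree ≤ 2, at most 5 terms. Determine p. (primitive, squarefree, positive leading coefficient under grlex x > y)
deg p = 2. A generic line meets the curve in up to 2 points.
From the axis intercepts and sections: the visible y-axis segment lies entirely on the curve; among the integer gridlines, it crosses the x-axis at x ∈ {-1, 0}.
Together with the visible shape, these determine p as stated.

x^2 + x*y + x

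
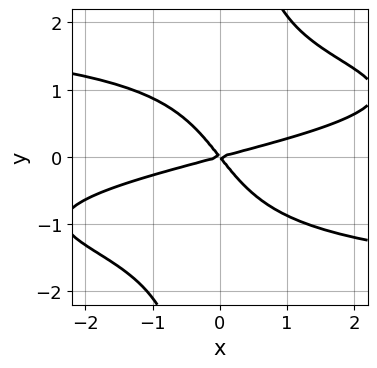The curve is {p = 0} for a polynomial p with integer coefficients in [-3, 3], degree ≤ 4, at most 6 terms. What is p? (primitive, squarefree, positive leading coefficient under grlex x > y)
2*x*y^3 + x^2 - 3*x*y - 3*y^2

(a) deg p = 4. No degree-3 curve has this shape.
(b) Reading off the gridlines: one x-axis crossing is at x = 0; it crosses the y-axis at the gridline y = 0.
(c) Assembling these constraints gives the stated polynomial.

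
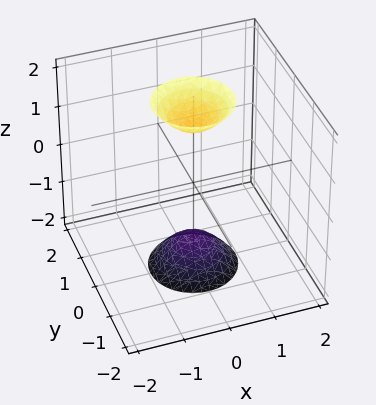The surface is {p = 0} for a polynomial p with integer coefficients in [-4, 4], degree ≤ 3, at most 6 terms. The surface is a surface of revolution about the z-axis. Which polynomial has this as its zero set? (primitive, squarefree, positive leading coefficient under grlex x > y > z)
3*x^2 + 3*y^2 - z^2 + 2

1. I count 2 distinct pieces.
2. deg p = 2.
3. Symmetries: rotational symmetry about the z-axis ⇒ p depends on x, y only through x² + y².
4. Reading off the gridlines: no x-intercept at any integer in the box; a circular section at z = 2 has radius between 0 and 1.
5. The integer polynomial consistent with all of this is the stated p.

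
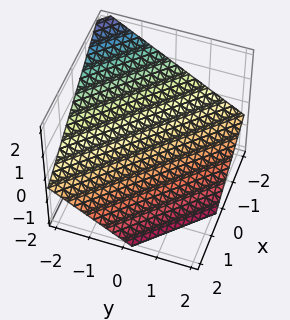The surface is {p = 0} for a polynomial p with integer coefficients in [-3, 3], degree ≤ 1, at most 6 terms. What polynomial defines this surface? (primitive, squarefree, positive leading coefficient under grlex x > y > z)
2*x + 2*y + 3*z + 2

First, degree: every cross-section is a straight line — this is a plane, so deg p = 1.
Next, from the axis intercepts and sections: one x-axis crossing is at x = -1; one y-axis crossing is at y = -1.
Finally, putting this together gives p.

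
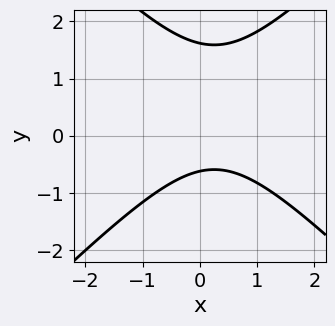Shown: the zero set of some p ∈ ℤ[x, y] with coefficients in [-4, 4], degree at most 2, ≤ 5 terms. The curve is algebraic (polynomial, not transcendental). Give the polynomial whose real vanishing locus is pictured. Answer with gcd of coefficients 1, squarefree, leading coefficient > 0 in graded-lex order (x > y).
2*x^2 - 2*y^2 - x + 2*y + 2

(a) deg p = 2. No degree-1 curve has this shape.
(b) From the visible intercepts: no x-intercept at any integer in the box.
(c) Solving for integer coefficients yields p as stated.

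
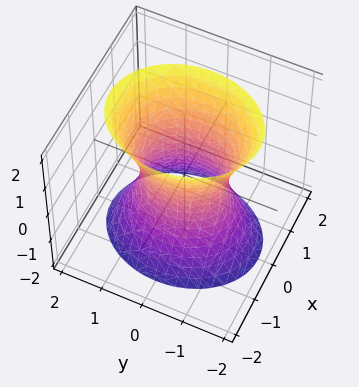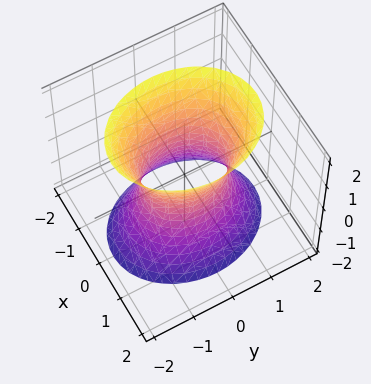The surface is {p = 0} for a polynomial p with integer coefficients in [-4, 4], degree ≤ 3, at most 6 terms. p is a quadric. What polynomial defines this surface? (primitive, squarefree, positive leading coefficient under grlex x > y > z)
3*x^2 + 2*y^2 - z^2 - 2

1. The degree is 2 — one connected sheet with a waist; a quadric.
2. Symmetries: it's symmetric under x → −x, forcing even powers of x; mirror symmetry z ↦ −z ⇒ only even powers of z; the y ↦ −y reflection is a symmetry, so y appears only in even powers.
3. Observable constraints: among the integer gridlines, it crosses the y-axis at y ∈ {-1, 1}; the surface avoids every integer z-axis point in the box.
4. These observations pin down the coefficients.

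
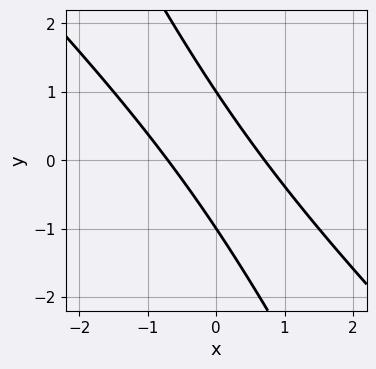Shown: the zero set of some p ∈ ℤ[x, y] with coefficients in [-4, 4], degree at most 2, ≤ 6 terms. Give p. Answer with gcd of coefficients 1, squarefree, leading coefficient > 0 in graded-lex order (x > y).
2*x^2 + 3*x*y + y^2 - 1

First, the degree is 2 — the shape is more complex than any degree-1 curve.
Then, from the visible intercepts: among the integer gridlines, it crosses the y-axis at y ∈ {-1, 1}.
Finally, putting this together gives p.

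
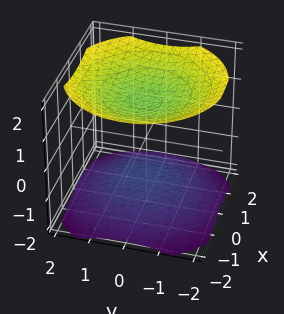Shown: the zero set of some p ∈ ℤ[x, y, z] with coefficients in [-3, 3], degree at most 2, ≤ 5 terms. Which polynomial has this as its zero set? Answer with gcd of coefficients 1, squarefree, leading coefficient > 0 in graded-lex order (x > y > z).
x^2 + y^2 - 2*z^2 + 3

I count 2 distinct pieces. Treating them together as one polynomial.
deg p = 2. Two separate bowl-shaped sheets opening away from each other; a quadric.
Symmetries: rotational symmetry about the z-axis ⇒ p depends on x, y only through x² + y²; mirror symmetry z ↦ −z ⇒ only even powers of z.
Observable constraints: the surface avoids every integer x-axis point in the box; it misses every integer gridline on the y-axis.
Putting this together gives p.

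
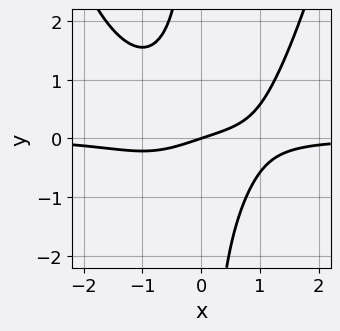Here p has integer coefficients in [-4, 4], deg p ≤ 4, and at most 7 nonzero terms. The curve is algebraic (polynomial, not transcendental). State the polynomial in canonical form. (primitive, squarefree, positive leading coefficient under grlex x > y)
(a) The degree is 4 — the shape is more complex than any degree-3 curve.
(b) Checking where it meets the axes: it crosses the y-axis at the gridline y = 0; one x-axis crossing is at x = 0.
(c) These observations pin down the coefficients.

2*x^3*y + x^2*y - 3*x*y^2 + x - 3*y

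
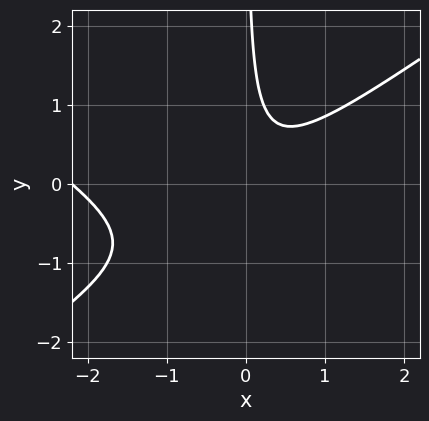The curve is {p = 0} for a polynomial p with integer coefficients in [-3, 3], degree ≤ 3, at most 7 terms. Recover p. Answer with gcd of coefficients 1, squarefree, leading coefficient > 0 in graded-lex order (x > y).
x^3 - 2*x*y^2 + 2*x^2 - 3*x*y + 1

The degree is 3 — the shape is more complex than any degree-2 curve.
Reading off the gridlines: no y-intercept at any integer in the box; no x-intercept at any integer in the box.
Assembling these constraints gives the stated polynomial.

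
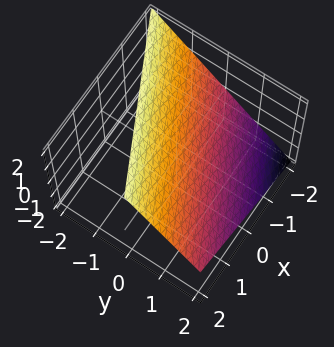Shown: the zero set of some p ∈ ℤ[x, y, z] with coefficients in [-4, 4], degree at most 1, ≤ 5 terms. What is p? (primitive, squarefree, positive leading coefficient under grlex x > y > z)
x - 2*y - 2*z + 2

1. deg p = 1. Every cross-section is a straight line — this is a plane.
2. Against the integer gridlines: one x-axis crossing is at x = -2; one z-axis crossing is at z = 1; one y-axis crossing is at y = 1.
3. Matching integer coefficients to the picture gives p.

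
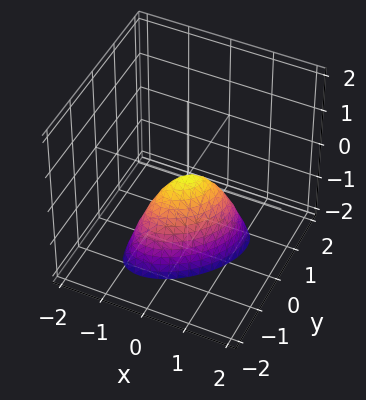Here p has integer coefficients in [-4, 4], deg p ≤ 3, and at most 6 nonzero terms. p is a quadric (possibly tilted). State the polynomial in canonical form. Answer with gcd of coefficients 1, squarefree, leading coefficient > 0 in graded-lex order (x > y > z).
(a) Degree: the shape is more complex than any degree-1 surface, so deg p = 2.
(b) Checking where it meets the axes: it meets the y-axis at y = 0 (among the integer gridlines); it meets the z-axis at z = 0 (among the integer gridlines); one x-axis crossing is at x = 0.
(c) The integer polynomial consistent with all of this is the stated p.

2*x^2 - 2*x*y + 2*y^2 + z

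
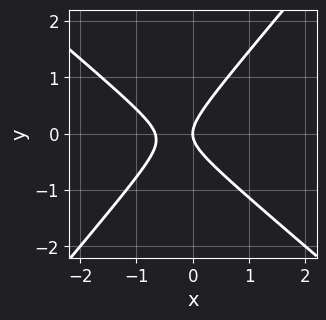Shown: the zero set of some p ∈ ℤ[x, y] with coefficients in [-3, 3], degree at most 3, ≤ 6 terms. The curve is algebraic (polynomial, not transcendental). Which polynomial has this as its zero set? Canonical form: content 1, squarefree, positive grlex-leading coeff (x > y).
deg p = 2. A generic line meets the curve in up to 2 points.
Checking where it meets the axes: it meets the y-axis at y = 0 (among the integer gridlines); one x-axis crossing is at x = 0.
Fitting integer coefficients to these (and the overall shape) gives p.

3*x^2 + x*y - 3*y^2 + 2*x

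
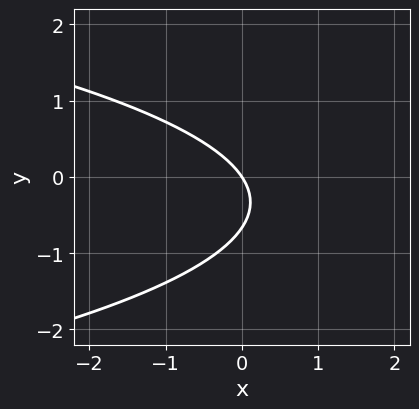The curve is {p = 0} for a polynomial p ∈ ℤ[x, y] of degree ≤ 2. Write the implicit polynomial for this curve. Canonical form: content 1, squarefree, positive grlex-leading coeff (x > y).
1. The degree is 2 — no degree-1 curve has this shape.
2. From the axis intercepts and sections: it meets the x-axis at x = 0 (among the integer gridlines); it meets the y-axis at y = 0 (among the integer gridlines).
3. Putting this together gives p.

3*y^2 + 3*x + 2*y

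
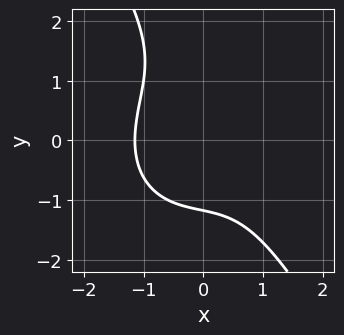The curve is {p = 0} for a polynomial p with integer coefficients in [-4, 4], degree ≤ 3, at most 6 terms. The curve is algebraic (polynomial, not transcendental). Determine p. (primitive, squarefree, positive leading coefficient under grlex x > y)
2*x^3 + x*y^2 + y^3 - y^2 + 3

(a) The degree is 3 — no degree-2 curve has this shape.
(b) The integer polynomial consistent with all of this is the stated p.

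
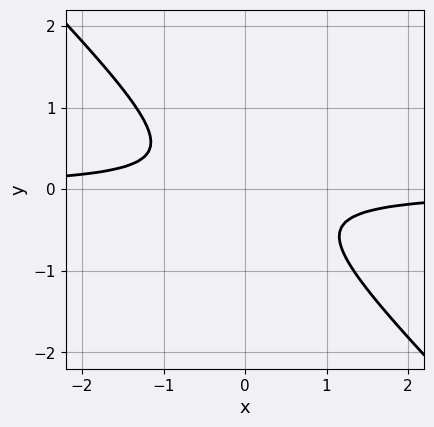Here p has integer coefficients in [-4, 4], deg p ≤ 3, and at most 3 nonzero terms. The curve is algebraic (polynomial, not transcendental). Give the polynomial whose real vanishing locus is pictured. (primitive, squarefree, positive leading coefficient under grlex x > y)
1. The degree is 2 — a generic line meets the curve in up to 2 points.
2. Against the integer gridlines: it misses every integer gridline on the x-axis; no y-intercept at any integer in the box.
3. Matching integer coefficients to the picture gives p.

3*x*y + 3*y^2 + 1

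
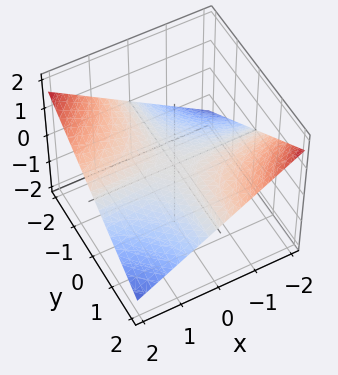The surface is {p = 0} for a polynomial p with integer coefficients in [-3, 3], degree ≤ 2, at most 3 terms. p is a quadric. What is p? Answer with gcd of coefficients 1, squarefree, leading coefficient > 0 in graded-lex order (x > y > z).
First, deg p = 2. A hyperbolic paraboloid; a quadric.
Then, from the visible intercepts: the visible x-axis segment lies entirely on the surface; every point of the y-axis in the box is on the surface; one z-axis crossing is at z = 0.
Finally, fitting integer coefficients to these (and the overall shape) gives p.

x*y + 3*z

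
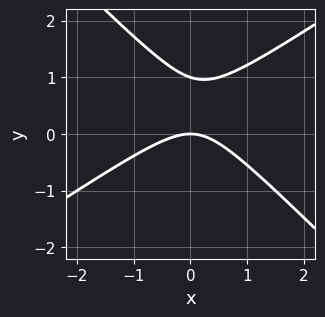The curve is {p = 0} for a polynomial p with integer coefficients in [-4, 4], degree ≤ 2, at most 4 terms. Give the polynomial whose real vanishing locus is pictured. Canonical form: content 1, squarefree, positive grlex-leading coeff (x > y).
2*x^2 - x*y - 3*y^2 + 3*y

First, degree: no degree-1 curve has this shape, so deg p = 2.
Then, against the integer gridlines: it crosses the x-axis at the gridline x = 0; the y-axis gridline crossings are at y ∈ {0, 1}.
Finally, assembling these constraints gives the stated polynomial.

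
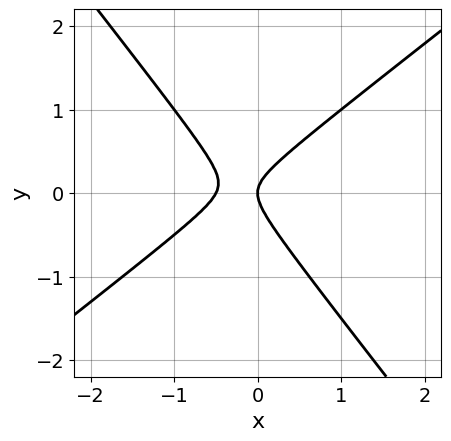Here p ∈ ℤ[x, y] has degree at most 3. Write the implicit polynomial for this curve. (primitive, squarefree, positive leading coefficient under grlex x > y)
2*x^2 - x*y - 2*y^2 + x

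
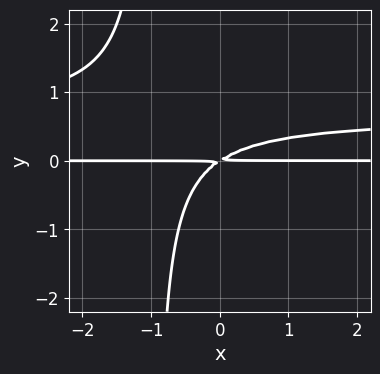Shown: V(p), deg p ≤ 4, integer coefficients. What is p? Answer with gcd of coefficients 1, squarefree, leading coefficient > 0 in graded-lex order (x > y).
3*x*y^2 - 2*x*y + 3*y^2

First, degree: no degree-2 curve has this shape, so deg p = 3.
Then, against the integer gridlines: every point of the x-axis in the box is on the curve.
Finally, these observations pin down the coefficients.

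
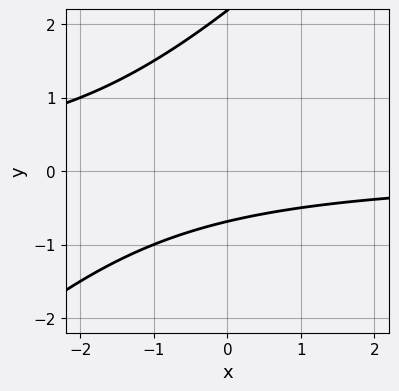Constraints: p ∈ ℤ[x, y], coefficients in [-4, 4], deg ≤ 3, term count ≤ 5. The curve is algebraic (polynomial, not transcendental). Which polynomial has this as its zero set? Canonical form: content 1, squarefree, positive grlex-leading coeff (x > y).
2*x*y - 2*y^2 + 3*y + 3

1. The degree is 2 — the shape is more complex than any degree-1 curve.
2. Against the integer gridlines: the curve avoids every integer x-axis point in the box.
3. Fitting integer coefficients to these (and the overall shape) gives p.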